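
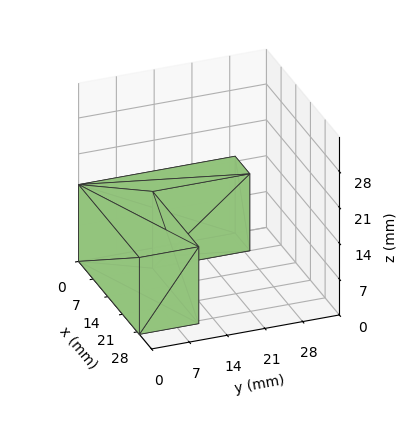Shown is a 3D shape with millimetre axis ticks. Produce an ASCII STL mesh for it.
Reading the render: the shape is an L-shaped prism: outer 29 × 29 mm, arm thicknesses ≈ 11 mm (horizontal) and 7 mm (vertical), extruded 15 mm in z (dimensions read to the nearest mm from the axis ticks). For the STL, each face is triangulated and given an outward normal.

solid part
  facet normal 0.0000 0.0000 -1.0000
    outer loop
      vertex 29.0 11.0 0.0
      vertex 29.0 0.0 0.0
      vertex 0.0 0.0 0.0
    endloop
  endfacet
  facet normal 0.0000 0.0000 -1.0000
    outer loop
      vertex 7.0 11.0 0.0
      vertex 29.0 11.0 0.0
      vertex 0.0 0.0 0.0
    endloop
  endfacet
  facet normal 0.0000 0.0000 -1.0000
    outer loop
      vertex 7.0 29.0 0.0
      vertex 7.0 11.0 0.0
      vertex 0.0 0.0 0.0
    endloop
  endfacet
  facet normal 0.0000 0.0000 -1.0000
    outer loop
      vertex 0.0 29.0 0.0
      vertex 7.0 29.0 0.0
      vertex 0.0 0.0 0.0
    endloop
  endfacet
  facet normal 0.0000 0.0000 1.0000
    outer loop
      vertex 0.0 0.0 15.0
      vertex 29.0 0.0 15.0
      vertex 29.0 11.0 15.0
    endloop
  endfacet
  facet normal 0.0000 0.0000 1.0000
    outer loop
      vertex 0.0 0.0 15.0
      vertex 29.0 11.0 15.0
      vertex 7.0 11.0 15.0
    endloop
  endfacet
  facet normal 0.0000 0.0000 1.0000
    outer loop
      vertex 0.0 0.0 15.0
      vertex 7.0 11.0 15.0
      vertex 7.0 29.0 15.0
    endloop
  endfacet
  facet normal 0.0000 0.0000 1.0000
    outer loop
      vertex 0.0 0.0 15.0
      vertex 7.0 29.0 15.0
      vertex 0.0 29.0 15.0
    endloop
  endfacet
  facet normal 0.0000 -1.0000 0.0000
    outer loop
      vertex 0.0 0.0 0.0
      vertex 29.0 0.0 0.0
      vertex 29.0 0.0 15.0
    endloop
  endfacet
  facet normal 0.0000 -1.0000 0.0000
    outer loop
      vertex 0.0 0.0 0.0
      vertex 29.0 0.0 15.0
      vertex 0.0 0.0 15.0
    endloop
  endfacet
  facet normal 1.0000 0.0000 0.0000
    outer loop
      vertex 29.0 0.0 0.0
      vertex 29.0 11.0 0.0
      vertex 29.0 11.0 15.0
    endloop
  endfacet
  facet normal 1.0000 0.0000 0.0000
    outer loop
      vertex 29.0 0.0 0.0
      vertex 29.0 11.0 15.0
      vertex 29.0 0.0 15.0
    endloop
  endfacet
  facet normal 0.0000 1.0000 0.0000
    outer loop
      vertex 29.0 11.0 0.0
      vertex 7.0 11.0 0.0
      vertex 7.0 11.0 15.0
    endloop
  endfacet
  facet normal 0.0000 1.0000 0.0000
    outer loop
      vertex 29.0 11.0 0.0
      vertex 7.0 11.0 15.0
      vertex 29.0 11.0 15.0
    endloop
  endfacet
  facet normal 1.0000 0.0000 0.0000
    outer loop
      vertex 7.0 11.0 0.0
      vertex 7.0 29.0 0.0
      vertex 7.0 29.0 15.0
    endloop
  endfacet
  facet normal 1.0000 0.0000 0.0000
    outer loop
      vertex 7.0 11.0 0.0
      vertex 7.0 29.0 15.0
      vertex 7.0 11.0 15.0
    endloop
  endfacet
  facet normal 0.0000 1.0000 0.0000
    outer loop
      vertex 7.0 29.0 0.0
      vertex 0.0 29.0 0.0
      vertex 0.0 29.0 15.0
    endloop
  endfacet
  facet normal 0.0000 1.0000 0.0000
    outer loop
      vertex 7.0 29.0 0.0
      vertex 0.0 29.0 15.0
      vertex 7.0 29.0 15.0
    endloop
  endfacet
  facet normal -1.0000 0.0000 0.0000
    outer loop
      vertex 0.0 29.0 0.0
      vertex 0.0 0.0 0.0
      vertex 0.0 0.0 15.0
    endloop
  endfacet
  facet normal -1.0000 0.0000 0.0000
    outer loop
      vertex 0.0 29.0 0.0
      vertex 0.0 0.0 15.0
      vertex 0.0 29.0 15.0
    endloop
  endfacet
endsolid part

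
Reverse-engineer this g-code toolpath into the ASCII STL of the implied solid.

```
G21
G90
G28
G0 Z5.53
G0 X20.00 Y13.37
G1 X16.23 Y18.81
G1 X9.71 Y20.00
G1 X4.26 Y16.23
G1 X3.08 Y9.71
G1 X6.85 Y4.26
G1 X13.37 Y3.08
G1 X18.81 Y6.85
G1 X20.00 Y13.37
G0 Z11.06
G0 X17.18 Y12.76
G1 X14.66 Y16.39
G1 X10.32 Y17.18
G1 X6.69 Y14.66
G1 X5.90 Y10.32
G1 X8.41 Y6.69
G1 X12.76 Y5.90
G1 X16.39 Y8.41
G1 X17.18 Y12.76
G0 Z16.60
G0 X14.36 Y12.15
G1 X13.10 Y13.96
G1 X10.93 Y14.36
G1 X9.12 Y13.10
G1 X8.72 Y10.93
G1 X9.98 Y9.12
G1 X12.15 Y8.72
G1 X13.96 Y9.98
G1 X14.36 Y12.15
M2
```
solid part
  facet normal 0.0000 0.0000 -1.0000
    outer loop
      vertex 9.10 22.82 0.00
      vertex 17.79 21.24 0.00
      vertex 22.82 13.98 0.00
    endloop
  endfacet
  facet normal 0.0000 0.0000 -1.0000
    outer loop
      vertex 1.84 17.79 0.00
      vertex 9.10 22.82 0.00
      vertex 22.82 13.98 0.00
    endloop
  endfacet
  facet normal 0.0000 0.0000 -1.0000
    outer loop
      vertex 0.26 9.10 0.00
      vertex 1.84 17.79 0.00
      vertex 22.82 13.98 0.00
    endloop
  endfacet
  facet normal 0.0000 0.0000 -1.0000
    outer loop
      vertex 5.29 1.84 0.00
      vertex 0.26 9.10 0.00
      vertex 22.82 13.98 0.00
    endloop
  endfacet
  facet normal 0.0000 0.0000 -1.0000
    outer loop
      vertex 13.98 0.26 0.00
      vertex 5.29 1.84 0.00
      vertex 22.82 13.98 0.00
    endloop
  endfacet
  facet normal 0.0000 0.0000 -1.0000
    outer loop
      vertex 21.24 5.29 0.00
      vertex 13.98 0.26 0.00
      vertex 22.82 13.98 0.00
    endloop
  endfacet
  facet normal 0.7405 0.5131 0.4340
    outer loop
      vertex 22.82 13.98 0.00
      vertex 17.79 21.24 0.00
      vertex 11.54 11.54 22.13
    endloop
  endfacet
  facet normal 0.1612 0.8864 0.4340
    outer loop
      vertex 17.79 21.24 0.00
      vertex 9.10 22.82 0.00
      vertex 11.54 11.54 22.13
    endloop
  endfacet
  facet normal -0.5131 0.7405 0.4340
    outer loop
      vertex 9.10 22.82 0.00
      vertex 1.84 17.79 0.00
      vertex 11.54 11.54 22.13
    endloop
  endfacet
  facet normal -0.8864 0.1612 0.4340
    outer loop
      vertex 1.84 17.79 0.00
      vertex 0.26 9.10 0.00
      vertex 11.54 11.54 22.13
    endloop
  endfacet
  facet normal -0.7405 -0.5131 0.4340
    outer loop
      vertex 0.26 9.10 0.00
      vertex 5.29 1.84 0.00
      vertex 11.54 11.54 22.13
    endloop
  endfacet
  facet normal -0.1612 -0.8864 0.4340
    outer loop
      vertex 5.29 1.84 0.00
      vertex 13.98 0.26 0.00
      vertex 11.54 11.54 22.13
    endloop
  endfacet
  facet normal 0.5131 -0.7405 0.4340
    outer loop
      vertex 13.98 0.26 0.00
      vertex 21.24 5.29 0.00
      vertex 11.54 11.54 22.13
    endloop
  endfacet
  facet normal 0.8864 -0.1612 0.4340
    outer loop
      vertex 21.24 5.29 0.00
      vertex 22.82 13.98 0.00
      vertex 11.54 11.54 22.13
    endloop
  endfacet
endsolid part

The G0 Z moves step by Δz≈5.53 mm. The G1 loops shrink linearly with z, so the solid tapers from its base footprint up to z≈22.1. Closing with a flat bottom cap and the tapered top and triangulating gives 14 facets — a regular 8-sided pyramid, base circumscribed radius ≈ 11.5 mm, apex at z ≈ 22.1 mm.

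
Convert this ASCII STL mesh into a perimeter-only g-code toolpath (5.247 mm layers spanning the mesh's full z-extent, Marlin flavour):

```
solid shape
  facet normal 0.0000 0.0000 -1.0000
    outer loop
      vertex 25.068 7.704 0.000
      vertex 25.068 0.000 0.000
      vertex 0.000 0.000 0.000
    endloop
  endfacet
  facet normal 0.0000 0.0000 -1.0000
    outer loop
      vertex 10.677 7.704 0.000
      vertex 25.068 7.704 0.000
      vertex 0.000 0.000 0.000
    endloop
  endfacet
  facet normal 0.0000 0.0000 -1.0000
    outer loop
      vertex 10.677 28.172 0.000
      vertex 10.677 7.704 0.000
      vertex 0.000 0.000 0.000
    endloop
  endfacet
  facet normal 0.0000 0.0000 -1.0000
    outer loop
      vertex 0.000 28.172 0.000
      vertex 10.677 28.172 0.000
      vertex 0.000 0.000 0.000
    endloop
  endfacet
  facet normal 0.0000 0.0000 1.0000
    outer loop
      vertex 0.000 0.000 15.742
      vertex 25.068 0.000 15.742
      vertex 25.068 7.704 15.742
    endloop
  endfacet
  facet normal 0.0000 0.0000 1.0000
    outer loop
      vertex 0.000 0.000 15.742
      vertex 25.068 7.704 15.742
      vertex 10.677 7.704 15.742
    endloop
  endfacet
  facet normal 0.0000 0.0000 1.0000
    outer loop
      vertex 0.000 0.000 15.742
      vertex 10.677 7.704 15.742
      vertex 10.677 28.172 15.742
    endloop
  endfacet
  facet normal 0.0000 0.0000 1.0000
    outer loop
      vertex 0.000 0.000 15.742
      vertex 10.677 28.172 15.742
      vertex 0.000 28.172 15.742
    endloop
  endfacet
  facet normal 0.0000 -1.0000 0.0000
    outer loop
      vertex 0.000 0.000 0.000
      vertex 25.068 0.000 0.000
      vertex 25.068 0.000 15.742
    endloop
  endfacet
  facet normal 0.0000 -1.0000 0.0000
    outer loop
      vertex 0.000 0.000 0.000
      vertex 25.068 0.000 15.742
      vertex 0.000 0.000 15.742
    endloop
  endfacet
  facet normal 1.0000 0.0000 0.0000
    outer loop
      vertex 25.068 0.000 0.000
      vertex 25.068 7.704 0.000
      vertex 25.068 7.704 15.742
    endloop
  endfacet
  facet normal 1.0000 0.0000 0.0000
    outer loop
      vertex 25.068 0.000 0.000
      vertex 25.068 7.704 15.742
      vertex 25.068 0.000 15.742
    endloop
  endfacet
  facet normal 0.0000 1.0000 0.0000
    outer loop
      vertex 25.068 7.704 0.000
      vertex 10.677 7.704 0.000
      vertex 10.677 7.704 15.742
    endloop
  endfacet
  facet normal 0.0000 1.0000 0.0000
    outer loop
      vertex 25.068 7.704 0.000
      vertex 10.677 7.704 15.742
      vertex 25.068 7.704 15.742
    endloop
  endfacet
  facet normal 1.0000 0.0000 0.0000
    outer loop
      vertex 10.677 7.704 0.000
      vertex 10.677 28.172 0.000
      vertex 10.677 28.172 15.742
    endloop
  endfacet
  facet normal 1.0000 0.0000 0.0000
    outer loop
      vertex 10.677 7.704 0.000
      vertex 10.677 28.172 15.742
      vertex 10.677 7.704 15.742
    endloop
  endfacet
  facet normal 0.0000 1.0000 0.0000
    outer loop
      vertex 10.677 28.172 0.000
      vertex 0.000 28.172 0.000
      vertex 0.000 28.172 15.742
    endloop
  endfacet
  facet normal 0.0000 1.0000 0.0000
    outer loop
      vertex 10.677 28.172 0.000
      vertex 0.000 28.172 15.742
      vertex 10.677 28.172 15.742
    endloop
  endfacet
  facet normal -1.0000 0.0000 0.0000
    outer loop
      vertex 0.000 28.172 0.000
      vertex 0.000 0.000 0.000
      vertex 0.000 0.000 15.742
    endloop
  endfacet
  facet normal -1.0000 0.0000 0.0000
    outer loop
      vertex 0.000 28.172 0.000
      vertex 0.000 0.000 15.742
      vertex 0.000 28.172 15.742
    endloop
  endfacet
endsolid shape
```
; perimeter-only toolpath
G21 ; units = mm
G90 ; absolute positioning
G28 ; home
; layer 1
G0 Z5.247
G0 X0.000 Y0.000
G1 X25.068 Y0.000
G1 X25.068 Y7.704
G1 X10.677 Y7.704
G1 X10.677 Y28.172
G1 X0.000 Y28.172
G1 X0.000 Y0.000
; layer 2
G0 Z10.495
G0 X0.000 Y0.000
G1 X25.068 Y0.000
G1 X25.068 Y7.704
G1 X10.677 Y7.704
G1 X10.677 Y28.172
G1 X0.000 Y28.172
G1 X0.000 Y0.000
; layer 3
G0 Z15.742
G0 X0.000 Y0.000
G1 X25.068 Y0.000
G1 X25.068 Y7.704
G1 X10.677 Y7.704
G1 X10.677 Y28.172
G1 X0.000 Y28.172
G1 X0.000 Y0.000
M2 ; end

The solid is an L-shaped prism: outer 25.1 × 28.2 mm, arm thicknesses ≈ 7.7 mm (horizontal) and 10.7 mm (vertical), extruded 15.7 mm in z. Slicing at Δz = 5.247 mm — 3 equal slices spanning the solid's height, so layer i sits at z = i·h/3 — gives 3 non-empty perimeters. Each is a 6-segment closed polygon; G0 lifts to the layer z and rapids to the start vertex, then G1 traces the edges.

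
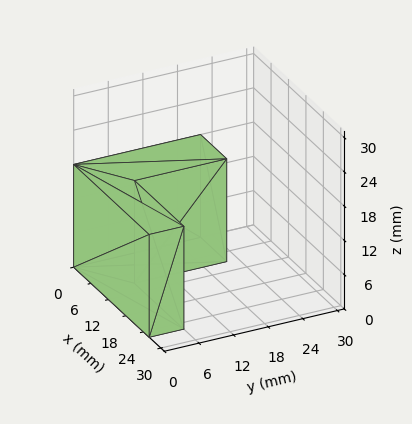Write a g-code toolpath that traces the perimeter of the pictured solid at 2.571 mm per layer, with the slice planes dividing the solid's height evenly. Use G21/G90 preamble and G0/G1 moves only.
Reading the render: the shape is an L-shaped prism: outer 26 × 22 mm, arm thicknesses ≈ 6 mm (horizontal) and 9 mm (vertical), extruded 18 mm in z (dimensions read to the nearest mm from the axis ticks). For the g-code, the solid's height is divided into equal slices at the stated Δz and each level perimeter traced with G1 moves after a G0 lift.

; perimeter-only toolpath
G21 ; units = mm
G90 ; absolute positioning
G28 ; home
; layer 1
G0 Z2.571
G0 X0.000 Y0.000
G1 X26.000 Y0.000
G1 X26.000 Y6.000
G1 X9.000 Y6.000
G1 X9.000 Y22.000
G1 X0.000 Y22.000
G1 X0.000 Y0.000
; layer 2
G0 Z5.143
G0 X0.000 Y0.000
G1 X26.000 Y0.000
G1 X26.000 Y6.000
G1 X9.000 Y6.000
G1 X9.000 Y22.000
G1 X0.000 Y22.000
G1 X0.000 Y0.000
; layer 3
G0 Z7.714
G0 X0.000 Y0.000
G1 X26.000 Y0.000
G1 X26.000 Y6.000
G1 X9.000 Y6.000
G1 X9.000 Y22.000
G1 X0.000 Y22.000
G1 X0.000 Y0.000
; layer 4
G0 Z10.286
G0 X0.000 Y0.000
G1 X26.000 Y0.000
G1 X26.000 Y6.000
G1 X9.000 Y6.000
G1 X9.000 Y22.000
G1 X0.000 Y22.000
G1 X0.000 Y0.000
; layer 5
G0 Z12.857
G0 X0.000 Y0.000
G1 X26.000 Y0.000
G1 X26.000 Y6.000
G1 X9.000 Y6.000
G1 X9.000 Y22.000
G1 X0.000 Y22.000
G1 X0.000 Y0.000
; layer 6
G0 Z15.429
G0 X0.000 Y0.000
G1 X26.000 Y0.000
G1 X26.000 Y6.000
G1 X9.000 Y6.000
G1 X9.000 Y22.000
G1 X0.000 Y22.000
G1 X0.000 Y0.000
; layer 7
G0 Z18.000
G0 X0.000 Y0.000
G1 X26.000 Y0.000
G1 X26.000 Y6.000
G1 X9.000 Y6.000
G1 X9.000 Y22.000
G1 X0.000 Y22.000
G1 X0.000 Y0.000
M2 ; end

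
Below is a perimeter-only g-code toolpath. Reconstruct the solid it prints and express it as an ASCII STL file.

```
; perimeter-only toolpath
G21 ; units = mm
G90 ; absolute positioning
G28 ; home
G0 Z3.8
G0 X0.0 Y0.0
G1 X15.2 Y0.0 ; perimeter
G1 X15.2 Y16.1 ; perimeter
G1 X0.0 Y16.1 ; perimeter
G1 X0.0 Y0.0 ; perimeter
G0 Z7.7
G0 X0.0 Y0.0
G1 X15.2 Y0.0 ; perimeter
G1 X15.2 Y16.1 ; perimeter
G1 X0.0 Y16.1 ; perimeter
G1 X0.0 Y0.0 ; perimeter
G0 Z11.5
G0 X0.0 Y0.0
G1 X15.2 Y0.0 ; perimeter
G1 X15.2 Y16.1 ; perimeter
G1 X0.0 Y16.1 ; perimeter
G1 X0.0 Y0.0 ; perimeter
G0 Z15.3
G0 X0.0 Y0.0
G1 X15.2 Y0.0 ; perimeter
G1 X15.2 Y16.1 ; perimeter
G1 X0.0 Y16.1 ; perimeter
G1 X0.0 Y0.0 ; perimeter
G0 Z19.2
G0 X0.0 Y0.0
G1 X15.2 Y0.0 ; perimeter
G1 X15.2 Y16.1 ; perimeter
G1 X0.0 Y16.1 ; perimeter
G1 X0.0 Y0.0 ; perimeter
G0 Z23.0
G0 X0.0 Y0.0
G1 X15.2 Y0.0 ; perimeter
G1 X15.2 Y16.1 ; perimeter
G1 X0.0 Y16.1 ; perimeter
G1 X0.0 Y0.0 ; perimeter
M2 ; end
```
solid part
  facet normal 0.0000 0.0000 -1.0000
    outer loop
      vertex 15.2 16.1 0.0
      vertex 15.2 0.0 0.0
      vertex 0.0 0.0 0.0
    endloop
  endfacet
  facet normal 0.0000 0.0000 -1.0000
    outer loop
      vertex 0.0 16.1 0.0
      vertex 15.2 16.1 0.0
      vertex 0.0 0.0 0.0
    endloop
  endfacet
  facet normal 0.0000 0.0000 1.0000
    outer loop
      vertex 0.0 0.0 23.0
      vertex 15.2 0.0 23.0
      vertex 15.2 16.1 23.0
    endloop
  endfacet
  facet normal 0.0000 0.0000 1.0000
    outer loop
      vertex 0.0 0.0 23.0
      vertex 15.2 16.1 23.0
      vertex 0.0 16.1 23.0
    endloop
  endfacet
  facet normal 0.0000 -1.0000 0.0000
    outer loop
      vertex 0.0 0.0 0.0
      vertex 15.2 0.0 0.0
      vertex 15.2 0.0 23.0
    endloop
  endfacet
  facet normal 0.0000 -1.0000 0.0000
    outer loop
      vertex 0.0 0.0 0.0
      vertex 15.2 0.0 23.0
      vertex 0.0 0.0 23.0
    endloop
  endfacet
  facet normal 0.0000 1.0000 0.0000
    outer loop
      vertex 15.2 16.1 23.0
      vertex 15.2 16.1 0.0
      vertex 0.0 16.1 0.0
    endloop
  endfacet
  facet normal 0.0000 1.0000 0.0000
    outer loop
      vertex 0.0 16.1 23.0
      vertex 15.2 16.1 23.0
      vertex 0.0 16.1 0.0
    endloop
  endfacet
  facet normal -1.0000 0.0000 0.0000
    outer loop
      vertex 0.0 16.1 23.0
      vertex 0.0 16.1 0.0
      vertex 0.0 0.0 0.0
    endloop
  endfacet
  facet normal -1.0000 0.0000 0.0000
    outer loop
      vertex 0.0 0.0 23.0
      vertex 0.0 16.1 23.0
      vertex 0.0 0.0 0.0
    endloop
  endfacet
  facet normal 1.0000 0.0000 0.0000
    outer loop
      vertex 15.2 0.0 0.0
      vertex 15.2 16.1 0.0
      vertex 15.2 16.1 23.0
    endloop
  endfacet
  facet normal 1.0000 0.0000 0.0000
    outer loop
      vertex 15.2 0.0 0.0
      vertex 15.2 16.1 23.0
      vertex 15.2 0.0 23.0
    endloop
  endfacet
endsolid part

The G0 Z moves step by Δz≈3.8 mm. Every layer's G1 loop is the same polygon, so the solid is a straight extrusion of it from z=0 to z≈23. Closing with flat bottom and top caps and triangulating gives 12 facets — a rectangular box, roughly 15.2 × 16.1 mm footprint and 23 mm tall.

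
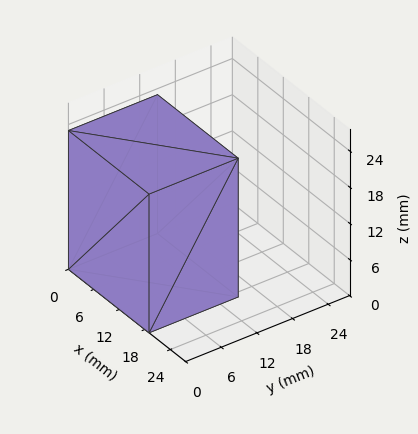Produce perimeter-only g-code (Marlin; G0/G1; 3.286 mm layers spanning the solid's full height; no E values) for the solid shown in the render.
Reading the render: the shape is a rectangular box, roughly 19 × 15 mm footprint and 23 mm tall (dimensions read to the nearest mm from the axis ticks). For the g-code, the solid's height is divided into equal slices at the stated Δz and each level perimeter traced with G1 moves after a G0 lift.

; perimeter-only toolpath
G21 ; units = mm
G90 ; absolute positioning
G28 ; home
; layer 1
G0 Z3.286
G0 X0.000 Y0.000
G1 X19.000 Y0.000
G1 X19.000 Y15.000
G1 X0.000 Y15.000
G1 X0.000 Y0.000
; layer 2
G0 Z6.571
G0 X0.000 Y0.000
G1 X19.000 Y0.000
G1 X19.000 Y15.000
G1 X0.000 Y15.000
G1 X0.000 Y0.000
; layer 3
G0 Z9.857
G0 X0.000 Y0.000
G1 X19.000 Y0.000
G1 X19.000 Y15.000
G1 X0.000 Y15.000
G1 X0.000 Y0.000
; layer 4
G0 Z13.143
G0 X0.000 Y0.000
G1 X19.000 Y0.000
G1 X19.000 Y15.000
G1 X0.000 Y15.000
G1 X0.000 Y0.000
; layer 5
G0 Z16.429
G0 X0.000 Y0.000
G1 X19.000 Y0.000
G1 X19.000 Y15.000
G1 X0.000 Y15.000
G1 X0.000 Y0.000
; layer 6
G0 Z19.714
G0 X0.000 Y0.000
G1 X19.000 Y0.000
G1 X19.000 Y15.000
G1 X0.000 Y15.000
G1 X0.000 Y0.000
; layer 7
G0 Z23.000
G0 X0.000 Y0.000
G1 X19.000 Y0.000
G1 X19.000 Y15.000
G1 X0.000 Y15.000
G1 X0.000 Y0.000
M2 ; end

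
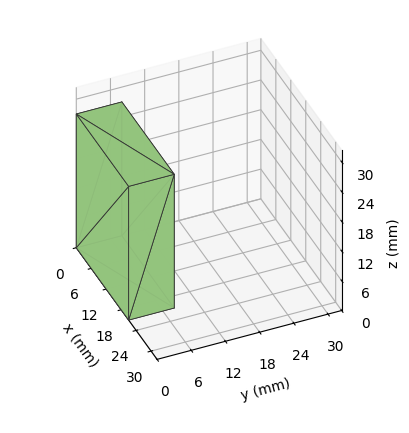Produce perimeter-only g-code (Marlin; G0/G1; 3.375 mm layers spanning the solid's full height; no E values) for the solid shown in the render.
Reading the render: the shape is a rectangular box, roughly 21 × 8 mm footprint and 27 mm tall (dimensions read to the nearest mm from the axis ticks). For the g-code, the solid's height is divided into equal slices at the stated Δz and each level perimeter traced with G1 moves after a G0 lift.

; perimeter-only toolpath
G21 ; units = mm
G90 ; absolute positioning
G28 ; home
; layer 1
G0 Z3.375
G0 X0.000 Y0.000
G1 X21.000 Y0.000
G1 X21.000 Y8.000
G1 X0.000 Y8.000
G1 X0.000 Y0.000
; layer 2
G0 Z6.750
G0 X0.000 Y0.000
G1 X21.000 Y0.000
G1 X21.000 Y8.000
G1 X0.000 Y8.000
G1 X0.000 Y0.000
; layer 3
G0 Z10.125
G0 X0.000 Y0.000
G1 X21.000 Y0.000
G1 X21.000 Y8.000
G1 X0.000 Y8.000
G1 X0.000 Y0.000
; layer 4
G0 Z13.500
G0 X0.000 Y0.000
G1 X21.000 Y0.000
G1 X21.000 Y8.000
G1 X0.000 Y8.000
G1 X0.000 Y0.000
; layer 5
G0 Z16.875
G0 X0.000 Y0.000
G1 X21.000 Y0.000
G1 X21.000 Y8.000
G1 X0.000 Y8.000
G1 X0.000 Y0.000
; layer 6
G0 Z20.250
G0 X0.000 Y0.000
G1 X21.000 Y0.000
G1 X21.000 Y8.000
G1 X0.000 Y8.000
G1 X0.000 Y0.000
; layer 7
G0 Z23.625
G0 X0.000 Y0.000
G1 X21.000 Y0.000
G1 X21.000 Y8.000
G1 X0.000 Y8.000
G1 X0.000 Y0.000
; layer 8
G0 Z27.000
G0 X0.000 Y0.000
G1 X21.000 Y0.000
G1 X21.000 Y8.000
G1 X0.000 Y8.000
G1 X0.000 Y0.000
M2 ; end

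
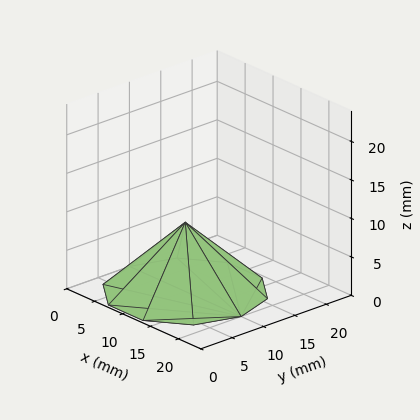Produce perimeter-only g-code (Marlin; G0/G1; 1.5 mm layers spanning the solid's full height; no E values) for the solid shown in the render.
Reading the render: the shape is a regular 10-sided pyramid, base circumscribed radius ≈ 10 mm, apex at z ≈ 9 mm (dimensions read to the nearest mm from the axis ticks). For the g-code, the solid's height is divided into equal slices at the stated Δz and each level perimeter traced with G1 moves after a G0 lift.

; perimeter-only toolpath
G21 ; units = mm
G90 ; absolute positioning
G28 ; home
; layer 1
G0 Z1.5
G0 X18.3 Y10.0
G1 X16.8 Y14.9
G1 X12.6 Y17.9
G1 X7.4 Y17.9
G1 X3.2 Y14.9
G1 X1.7 Y10.0
G1 X3.2 Y5.1
G1 X7.4 Y2.1
G1 X12.6 Y2.1
G1 X16.8 Y5.1
G1 X18.3 Y10.0
; layer 2
G0 Z3.0
G0 X16.7 Y10.0
G1 X15.4 Y13.9
G1 X12.1 Y16.3
G1 X7.9 Y16.3
G1 X4.6 Y13.9
G1 X3.3 Y10.0
G1 X4.6 Y6.1
G1 X7.9 Y3.7
G1 X12.1 Y3.7
G1 X15.4 Y6.1
G1 X16.7 Y10.0
; layer 3
G0 Z4.5
G0 X15.0 Y10.0
G1 X14.1 Y12.9
G1 X11.6 Y14.8
G1 X8.4 Y14.8
G1 X6.0 Y12.9
G1 X5.0 Y10.0
G1 X6.0 Y7.0
G1 X8.4 Y5.2
G1 X11.6 Y5.2
G1 X14.1 Y7.0
G1 X15.0 Y10.0
; layer 4
G0 Z6.0
G0 X13.3 Y10.0
G1 X12.7 Y12.0
G1 X11.0 Y13.2
G1 X9.0 Y13.2
G1 X7.3 Y12.0
G1 X6.7 Y10.0
G1 X7.3 Y8.0
G1 X9.0 Y6.8
G1 X11.0 Y6.8
G1 X12.7 Y8.0
G1 X13.3 Y10.0
; layer 5
G0 Z7.5
G0 X11.7 Y10.0
G1 X11.3 Y11.0
G1 X10.5 Y11.6
G1 X9.5 Y11.6
G1 X8.7 Y11.0
G1 X8.3 Y10.0
G1 X8.7 Y9.0
G1 X9.5 Y8.4
G1 X10.5 Y8.4
G1 X11.3 Y9.0
G1 X11.7 Y10.0
M2 ; end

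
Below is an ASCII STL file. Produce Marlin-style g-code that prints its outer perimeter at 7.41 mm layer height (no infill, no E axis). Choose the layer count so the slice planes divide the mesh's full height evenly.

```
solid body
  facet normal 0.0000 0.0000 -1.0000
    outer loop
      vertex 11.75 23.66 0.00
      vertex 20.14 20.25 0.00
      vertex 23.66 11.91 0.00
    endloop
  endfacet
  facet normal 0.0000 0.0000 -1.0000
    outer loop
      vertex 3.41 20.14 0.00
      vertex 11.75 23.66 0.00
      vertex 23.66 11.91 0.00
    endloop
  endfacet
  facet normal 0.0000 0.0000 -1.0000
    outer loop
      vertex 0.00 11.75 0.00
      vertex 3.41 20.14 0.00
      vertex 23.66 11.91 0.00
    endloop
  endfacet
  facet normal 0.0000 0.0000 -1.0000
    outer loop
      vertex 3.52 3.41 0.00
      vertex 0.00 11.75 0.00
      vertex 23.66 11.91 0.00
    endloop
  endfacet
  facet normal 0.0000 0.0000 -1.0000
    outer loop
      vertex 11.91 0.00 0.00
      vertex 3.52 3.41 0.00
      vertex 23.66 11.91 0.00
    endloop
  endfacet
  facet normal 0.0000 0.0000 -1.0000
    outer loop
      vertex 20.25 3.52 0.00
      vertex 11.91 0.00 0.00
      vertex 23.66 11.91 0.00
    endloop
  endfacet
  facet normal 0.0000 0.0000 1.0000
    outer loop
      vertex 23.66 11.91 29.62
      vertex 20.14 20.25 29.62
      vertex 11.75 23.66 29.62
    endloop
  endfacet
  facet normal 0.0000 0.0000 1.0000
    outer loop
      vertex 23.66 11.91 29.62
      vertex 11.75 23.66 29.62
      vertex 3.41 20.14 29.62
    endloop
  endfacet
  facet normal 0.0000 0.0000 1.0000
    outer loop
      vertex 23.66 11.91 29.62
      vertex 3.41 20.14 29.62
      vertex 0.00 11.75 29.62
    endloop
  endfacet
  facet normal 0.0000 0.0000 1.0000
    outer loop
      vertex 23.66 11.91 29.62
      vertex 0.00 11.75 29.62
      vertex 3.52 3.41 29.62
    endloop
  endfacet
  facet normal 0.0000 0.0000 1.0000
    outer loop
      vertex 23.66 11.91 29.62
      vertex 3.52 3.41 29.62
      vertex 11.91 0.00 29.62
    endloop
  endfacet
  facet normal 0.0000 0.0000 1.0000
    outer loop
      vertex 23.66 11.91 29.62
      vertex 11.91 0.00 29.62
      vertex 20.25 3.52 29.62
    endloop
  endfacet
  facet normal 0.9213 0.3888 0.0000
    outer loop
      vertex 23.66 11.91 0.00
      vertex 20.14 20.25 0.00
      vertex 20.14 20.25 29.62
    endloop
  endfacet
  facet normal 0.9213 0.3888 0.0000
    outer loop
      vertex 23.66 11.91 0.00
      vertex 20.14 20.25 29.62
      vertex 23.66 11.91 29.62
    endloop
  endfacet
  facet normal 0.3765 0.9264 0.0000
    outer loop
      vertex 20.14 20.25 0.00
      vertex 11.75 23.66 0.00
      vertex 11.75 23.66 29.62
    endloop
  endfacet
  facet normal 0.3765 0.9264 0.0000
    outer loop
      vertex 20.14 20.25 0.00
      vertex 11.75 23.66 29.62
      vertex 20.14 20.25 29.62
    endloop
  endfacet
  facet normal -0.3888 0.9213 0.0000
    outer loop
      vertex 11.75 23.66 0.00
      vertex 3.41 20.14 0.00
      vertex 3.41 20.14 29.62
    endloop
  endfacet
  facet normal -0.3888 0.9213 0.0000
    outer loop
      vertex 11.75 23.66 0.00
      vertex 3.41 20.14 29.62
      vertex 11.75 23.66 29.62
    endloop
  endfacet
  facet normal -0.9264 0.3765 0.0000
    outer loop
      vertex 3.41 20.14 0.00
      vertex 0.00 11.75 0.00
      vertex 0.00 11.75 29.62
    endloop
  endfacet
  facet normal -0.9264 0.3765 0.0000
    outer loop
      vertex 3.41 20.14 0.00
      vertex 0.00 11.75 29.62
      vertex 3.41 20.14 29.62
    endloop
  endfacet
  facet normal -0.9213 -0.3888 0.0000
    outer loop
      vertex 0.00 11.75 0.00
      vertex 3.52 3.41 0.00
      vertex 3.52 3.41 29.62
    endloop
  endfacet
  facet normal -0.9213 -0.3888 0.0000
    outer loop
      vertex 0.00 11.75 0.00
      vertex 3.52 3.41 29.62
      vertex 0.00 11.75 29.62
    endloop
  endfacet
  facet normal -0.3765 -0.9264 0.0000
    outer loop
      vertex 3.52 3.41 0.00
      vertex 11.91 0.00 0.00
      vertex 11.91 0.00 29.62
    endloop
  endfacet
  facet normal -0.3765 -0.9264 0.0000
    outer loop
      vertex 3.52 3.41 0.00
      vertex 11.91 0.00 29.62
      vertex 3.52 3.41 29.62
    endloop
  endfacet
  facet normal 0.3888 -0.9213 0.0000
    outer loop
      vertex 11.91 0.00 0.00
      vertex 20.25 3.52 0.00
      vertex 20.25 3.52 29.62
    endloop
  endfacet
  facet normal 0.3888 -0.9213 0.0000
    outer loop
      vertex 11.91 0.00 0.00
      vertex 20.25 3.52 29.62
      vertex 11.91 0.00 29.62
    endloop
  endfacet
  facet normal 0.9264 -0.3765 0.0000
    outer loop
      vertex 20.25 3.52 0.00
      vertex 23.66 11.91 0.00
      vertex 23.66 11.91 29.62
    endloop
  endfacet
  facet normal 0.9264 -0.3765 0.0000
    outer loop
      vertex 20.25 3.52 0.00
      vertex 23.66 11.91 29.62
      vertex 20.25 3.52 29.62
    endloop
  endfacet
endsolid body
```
; perimeter-only toolpath
G21 ; units = mm
G90 ; absolute positioning
G28 ; home
; layer 1
G0 Z7.41
G0 X23.66 Y11.91
G1 X20.14 Y20.25
G1 X11.75 Y23.66
G1 X3.41 Y20.14
G1 X0.00 Y11.75
G1 X3.52 Y3.41
G1 X11.91 Y0.00
G1 X20.25 Y3.52
G1 X23.66 Y11.91
; layer 2
G0 Z14.81
G0 X23.66 Y11.91
G1 X20.14 Y20.25
G1 X11.75 Y23.66
G1 X3.41 Y20.14
G1 X0.00 Y11.75
G1 X3.52 Y3.41
G1 X11.91 Y0.00
G1 X20.25 Y3.52
G1 X23.66 Y11.91
; layer 3
G0 Z22.21
G0 X23.66 Y11.91
G1 X20.14 Y20.25
G1 X11.75 Y23.66
G1 X3.41 Y20.14
G1 X0.00 Y11.75
G1 X3.52 Y3.41
G1 X11.91 Y0.00
G1 X20.25 Y3.52
G1 X23.66 Y11.91
; layer 4
G0 Z29.62
G0 X23.66 Y11.91
G1 X20.14 Y20.25
G1 X11.75 Y23.66
G1 X3.41 Y20.14
G1 X0.00 Y11.75
G1 X3.52 Y3.41
G1 X11.91 Y0.00
G1 X20.25 Y3.52
G1 X23.66 Y11.91
M2 ; end

The solid is a regular 8-sided prism (a cylinder approximated with 8 flat sides), circumscribed radius ≈ 11.8 mm, height ≈ 29.6 mm. Slicing at Δz = 7.41 mm — 4 equal slices spanning the solid's height, so layer i sits at z = i·h/4 — gives 4 non-empty perimeters. Each is a 8-segment closed polygon; G0 lifts to the layer z and rapids to the start vertex, then G1 traces the edges.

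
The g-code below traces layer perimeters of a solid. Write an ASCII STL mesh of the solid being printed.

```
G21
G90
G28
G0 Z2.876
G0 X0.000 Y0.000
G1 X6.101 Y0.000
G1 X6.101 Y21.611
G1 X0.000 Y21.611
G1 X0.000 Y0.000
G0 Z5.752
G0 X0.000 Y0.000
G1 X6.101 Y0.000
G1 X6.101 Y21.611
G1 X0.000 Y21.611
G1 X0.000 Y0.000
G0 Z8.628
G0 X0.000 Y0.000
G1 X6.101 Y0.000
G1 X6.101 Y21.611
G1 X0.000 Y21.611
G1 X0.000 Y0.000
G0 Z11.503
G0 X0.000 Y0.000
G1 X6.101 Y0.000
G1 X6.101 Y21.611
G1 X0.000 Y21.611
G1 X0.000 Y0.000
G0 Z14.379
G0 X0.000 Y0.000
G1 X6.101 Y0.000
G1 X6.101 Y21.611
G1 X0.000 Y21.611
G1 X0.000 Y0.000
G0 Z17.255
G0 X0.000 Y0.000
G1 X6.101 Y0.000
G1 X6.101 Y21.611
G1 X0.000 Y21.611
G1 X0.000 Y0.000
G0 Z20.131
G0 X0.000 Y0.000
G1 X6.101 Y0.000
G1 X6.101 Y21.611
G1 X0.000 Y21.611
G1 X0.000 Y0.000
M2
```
solid part
  facet normal 0.0000 0.0000 -1.0000
    outer loop
      vertex 6.101 21.611 0.000
      vertex 6.101 0.000 0.000
      vertex 0.000 0.000 0.000
    endloop
  endfacet
  facet normal 0.0000 0.0000 -1.0000
    outer loop
      vertex 0.000 21.611 0.000
      vertex 6.101 21.611 0.000
      vertex 0.000 0.000 0.000
    endloop
  endfacet
  facet normal 0.0000 0.0000 1.0000
    outer loop
      vertex 0.000 0.000 20.131
      vertex 6.101 0.000 20.131
      vertex 6.101 21.611 20.131
    endloop
  endfacet
  facet normal 0.0000 0.0000 1.0000
    outer loop
      vertex 0.000 0.000 20.131
      vertex 6.101 21.611 20.131
      vertex 0.000 21.611 20.131
    endloop
  endfacet
  facet normal 0.0000 -1.0000 0.0000
    outer loop
      vertex 0.000 0.000 0.000
      vertex 6.101 0.000 0.000
      vertex 6.101 0.000 20.131
    endloop
  endfacet
  facet normal 0.0000 -1.0000 0.0000
    outer loop
      vertex 0.000 0.000 0.000
      vertex 6.101 0.000 20.131
      vertex 0.000 0.000 20.131
    endloop
  endfacet
  facet normal 0.0000 1.0000 0.0000
    outer loop
      vertex 6.101 21.611 20.131
      vertex 6.101 21.611 0.000
      vertex 0.000 21.611 0.000
    endloop
  endfacet
  facet normal 0.0000 1.0000 0.0000
    outer loop
      vertex 0.000 21.611 20.131
      vertex 6.101 21.611 20.131
      vertex 0.000 21.611 0.000
    endloop
  endfacet
  facet normal -1.0000 0.0000 0.0000
    outer loop
      vertex 0.000 21.611 20.131
      vertex 0.000 21.611 0.000
      vertex 0.000 0.000 0.000
    endloop
  endfacet
  facet normal -1.0000 0.0000 0.0000
    outer loop
      vertex 0.000 0.000 20.131
      vertex 0.000 21.611 20.131
      vertex 0.000 0.000 0.000
    endloop
  endfacet
  facet normal 1.0000 0.0000 0.0000
    outer loop
      vertex 6.101 0.000 0.000
      vertex 6.101 21.611 0.000
      vertex 6.101 21.611 20.131
    endloop
  endfacet
  facet normal 1.0000 0.0000 0.0000
    outer loop
      vertex 6.101 0.000 0.000
      vertex 6.101 21.611 20.131
      vertex 6.101 0.000 20.131
    endloop
  endfacet
endsolid part

The G0 Z moves step by Δz≈2.876 mm. Every layer's G1 loop is the same polygon, so the solid is a straight extrusion of it from z=0 to z≈20.1. Closing with flat bottom and top caps and triangulating gives 12 facets — a rectangular box, roughly 6.1 × 21.6 mm footprint and 20.1 mm tall.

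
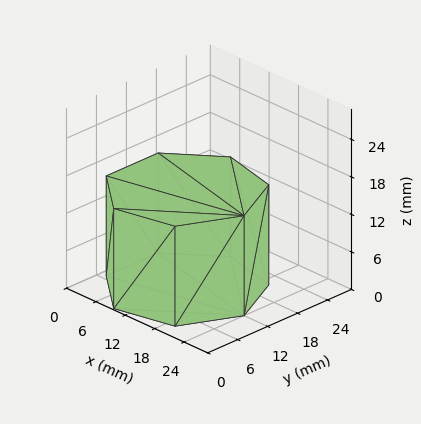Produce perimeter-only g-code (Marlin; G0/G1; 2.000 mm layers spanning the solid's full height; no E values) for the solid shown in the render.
Reading the render: the shape is a regular 7-sided prism (a cylinder approximated with 7 flat sides), circumscribed radius ≈ 12 mm, height ≈ 16 mm (dimensions read to the nearest mm from the axis ticks). For the g-code, the solid's height is divided into equal slices at the stated Δz and each level perimeter traced with G1 moves after a G0 lift.

; perimeter-only toolpath
G21 ; units = mm
G90 ; absolute positioning
G28 ; home
; layer 1
G0 Z2.000
G0 X24.000 Y12.000
G1 X19.482 Y21.382
G1 X9.330 Y23.699
G1 X1.188 Y17.207
G1 X1.188 Y6.793
G1 X9.330 Y0.301
G1 X19.482 Y2.618
G1 X24.000 Y12.000
; layer 2
G0 Z4.000
G0 X24.000 Y12.000
G1 X19.482 Y21.382
G1 X9.330 Y23.699
G1 X1.188 Y17.207
G1 X1.188 Y6.793
G1 X9.330 Y0.301
G1 X19.482 Y2.618
G1 X24.000 Y12.000
; layer 3
G0 Z6.000
G0 X24.000 Y12.000
G1 X19.482 Y21.382
G1 X9.330 Y23.699
G1 X1.188 Y17.207
G1 X1.188 Y6.793
G1 X9.330 Y0.301
G1 X19.482 Y2.618
G1 X24.000 Y12.000
; layer 4
G0 Z8.000
G0 X24.000 Y12.000
G1 X19.482 Y21.382
G1 X9.330 Y23.699
G1 X1.188 Y17.207
G1 X1.188 Y6.793
G1 X9.330 Y0.301
G1 X19.482 Y2.618
G1 X24.000 Y12.000
; layer 5
G0 Z10.000
G0 X24.000 Y12.000
G1 X19.482 Y21.382
G1 X9.330 Y23.699
G1 X1.188 Y17.207
G1 X1.188 Y6.793
G1 X9.330 Y0.301
G1 X19.482 Y2.618
G1 X24.000 Y12.000
; layer 6
G0 Z12.000
G0 X24.000 Y12.000
G1 X19.482 Y21.382
G1 X9.330 Y23.699
G1 X1.188 Y17.207
G1 X1.188 Y6.793
G1 X9.330 Y0.301
G1 X19.482 Y2.618
G1 X24.000 Y12.000
; layer 7
G0 Z14.000
G0 X24.000 Y12.000
G1 X19.482 Y21.382
G1 X9.330 Y23.699
G1 X1.188 Y17.207
G1 X1.188 Y6.793
G1 X9.330 Y0.301
G1 X19.482 Y2.618
G1 X24.000 Y12.000
; layer 8
G0 Z16.000
G0 X24.000 Y12.000
G1 X19.482 Y21.382
G1 X9.330 Y23.699
G1 X1.188 Y17.207
G1 X1.188 Y6.793
G1 X9.330 Y0.301
G1 X19.482 Y2.618
G1 X24.000 Y12.000
M2 ; end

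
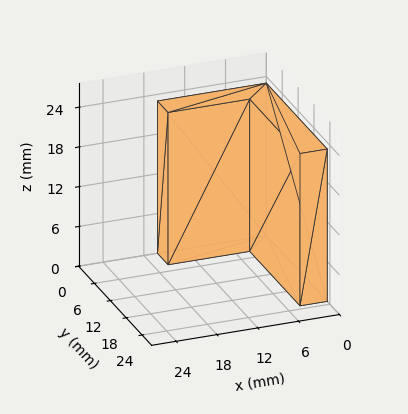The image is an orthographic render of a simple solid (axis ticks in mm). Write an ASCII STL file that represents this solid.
Reading the render: the shape is an L-shaped prism: outer 16 × 23 mm, arm thicknesses ≈ 4 mm (horizontal) and 4 mm (vertical), extruded 23 mm in z (dimensions read to the nearest mm from the axis ticks). For the STL, each face is triangulated and given an outward normal.

solid part
  facet normal 0.0000 0.0000 -1.0000
    outer loop
      vertex 16.0 4.0 0.0
      vertex 16.0 0.0 0.0
      vertex 0.0 0.0 0.0
    endloop
  endfacet
  facet normal 0.0000 0.0000 -1.0000
    outer loop
      vertex 4.0 4.0 0.0
      vertex 16.0 4.0 0.0
      vertex 0.0 0.0 0.0
    endloop
  endfacet
  facet normal 0.0000 0.0000 -1.0000
    outer loop
      vertex 4.0 23.0 0.0
      vertex 4.0 4.0 0.0
      vertex 0.0 0.0 0.0
    endloop
  endfacet
  facet normal 0.0000 0.0000 -1.0000
    outer loop
      vertex 0.0 23.0 0.0
      vertex 4.0 23.0 0.0
      vertex 0.0 0.0 0.0
    endloop
  endfacet
  facet normal 0.0000 0.0000 1.0000
    outer loop
      vertex 0.0 0.0 23.0
      vertex 16.0 0.0 23.0
      vertex 16.0 4.0 23.0
    endloop
  endfacet
  facet normal 0.0000 0.0000 1.0000
    outer loop
      vertex 0.0 0.0 23.0
      vertex 16.0 4.0 23.0
      vertex 4.0 4.0 23.0
    endloop
  endfacet
  facet normal 0.0000 0.0000 1.0000
    outer loop
      vertex 0.0 0.0 23.0
      vertex 4.0 4.0 23.0
      vertex 4.0 23.0 23.0
    endloop
  endfacet
  facet normal 0.0000 0.0000 1.0000
    outer loop
      vertex 0.0 0.0 23.0
      vertex 4.0 23.0 23.0
      vertex 0.0 23.0 23.0
    endloop
  endfacet
  facet normal 0.0000 -1.0000 0.0000
    outer loop
      vertex 0.0 0.0 0.0
      vertex 16.0 0.0 0.0
      vertex 16.0 0.0 23.0
    endloop
  endfacet
  facet normal 0.0000 -1.0000 0.0000
    outer loop
      vertex 0.0 0.0 0.0
      vertex 16.0 0.0 23.0
      vertex 0.0 0.0 23.0
    endloop
  endfacet
  facet normal 1.0000 0.0000 0.0000
    outer loop
      vertex 16.0 0.0 0.0
      vertex 16.0 4.0 0.0
      vertex 16.0 4.0 23.0
    endloop
  endfacet
  facet normal 1.0000 0.0000 0.0000
    outer loop
      vertex 16.0 0.0 0.0
      vertex 16.0 4.0 23.0
      vertex 16.0 0.0 23.0
    endloop
  endfacet
  facet normal 0.0000 1.0000 0.0000
    outer loop
      vertex 16.0 4.0 0.0
      vertex 4.0 4.0 0.0
      vertex 4.0 4.0 23.0
    endloop
  endfacet
  facet normal 0.0000 1.0000 0.0000
    outer loop
      vertex 16.0 4.0 0.0
      vertex 4.0 4.0 23.0
      vertex 16.0 4.0 23.0
    endloop
  endfacet
  facet normal 1.0000 0.0000 0.0000
    outer loop
      vertex 4.0 4.0 0.0
      vertex 4.0 23.0 0.0
      vertex 4.0 23.0 23.0
    endloop
  endfacet
  facet normal 1.0000 0.0000 0.0000
    outer loop
      vertex 4.0 4.0 0.0
      vertex 4.0 23.0 23.0
      vertex 4.0 4.0 23.0
    endloop
  endfacet
  facet normal 0.0000 1.0000 0.0000
    outer loop
      vertex 4.0 23.0 0.0
      vertex 0.0 23.0 0.0
      vertex 0.0 23.0 23.0
    endloop
  endfacet
  facet normal 0.0000 1.0000 0.0000
    outer loop
      vertex 4.0 23.0 0.0
      vertex 0.0 23.0 23.0
      vertex 4.0 23.0 23.0
    endloop
  endfacet
  facet normal -1.0000 0.0000 0.0000
    outer loop
      vertex 0.0 23.0 0.0
      vertex 0.0 0.0 0.0
      vertex 0.0 0.0 23.0
    endloop
  endfacet
  facet normal -1.0000 0.0000 0.0000
    outer loop
      vertex 0.0 23.0 0.0
      vertex 0.0 0.0 23.0
      vertex 0.0 23.0 23.0
    endloop
  endfacet
endsolid part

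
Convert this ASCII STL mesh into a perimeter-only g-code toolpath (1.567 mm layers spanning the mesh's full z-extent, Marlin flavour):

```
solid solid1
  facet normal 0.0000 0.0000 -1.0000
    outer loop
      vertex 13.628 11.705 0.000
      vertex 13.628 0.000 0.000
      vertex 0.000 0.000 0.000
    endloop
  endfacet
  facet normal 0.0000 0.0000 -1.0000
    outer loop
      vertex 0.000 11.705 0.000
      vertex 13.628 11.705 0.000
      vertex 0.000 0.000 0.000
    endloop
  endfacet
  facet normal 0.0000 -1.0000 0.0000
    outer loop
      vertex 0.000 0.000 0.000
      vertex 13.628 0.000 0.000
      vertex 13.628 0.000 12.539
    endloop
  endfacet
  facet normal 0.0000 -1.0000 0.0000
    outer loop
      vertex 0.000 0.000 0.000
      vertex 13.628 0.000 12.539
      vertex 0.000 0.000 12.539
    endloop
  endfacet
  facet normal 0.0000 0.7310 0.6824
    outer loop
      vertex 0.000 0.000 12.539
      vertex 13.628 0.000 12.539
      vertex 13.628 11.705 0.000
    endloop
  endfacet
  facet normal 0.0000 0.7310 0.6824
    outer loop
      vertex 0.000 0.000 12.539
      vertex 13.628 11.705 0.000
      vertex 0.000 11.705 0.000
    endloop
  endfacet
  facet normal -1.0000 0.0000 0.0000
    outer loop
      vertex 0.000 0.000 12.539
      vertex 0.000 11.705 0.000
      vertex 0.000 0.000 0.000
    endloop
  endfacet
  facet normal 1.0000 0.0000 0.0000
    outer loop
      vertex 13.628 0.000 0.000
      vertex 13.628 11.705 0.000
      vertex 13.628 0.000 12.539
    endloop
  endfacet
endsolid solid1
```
; perimeter-only toolpath
G21 ; units = mm
G90 ; absolute positioning
G28 ; home
; layer 1
G0 Z1.567
G0 X0.000 Y0.000
G1 X13.628 Y0.000
G1 X13.628 Y10.242
G1 X0.000 Y10.242
G1 X0.000 Y0.000
; layer 2
G0 Z3.135
G0 X0.000 Y0.000
G1 X13.628 Y0.000
G1 X13.628 Y8.779
G1 X0.000 Y8.779
G1 X0.000 Y0.000
; layer 3
G0 Z4.702
G0 X0.000 Y0.000
G1 X13.628 Y0.000
G1 X13.628 Y7.316
G1 X0.000 Y7.316
G1 X0.000 Y0.000
; layer 4
G0 Z6.269
G0 X0.000 Y0.000
G1 X13.628 Y0.000
G1 X13.628 Y5.853
G1 X0.000 Y5.853
G1 X0.000 Y0.000
; layer 5
G0 Z7.837
G0 X0.000 Y0.000
G1 X13.628 Y0.000
G1 X13.628 Y4.389
G1 X0.000 Y4.389
G1 X0.000 Y0.000
; layer 6
G0 Z9.404
G0 X0.000 Y0.000
G1 X13.628 Y0.000
G1 X13.628 Y2.926
G1 X0.000 Y2.926
G1 X0.000 Y0.000
; layer 7
G0 Z10.972
G0 X0.000 Y0.000
G1 X13.628 Y0.000
G1 X13.628 Y1.463
G1 X0.000 Y1.463
G1 X0.000 Y0.000
M2 ; end

The solid is a wedge (ramp): 13.6 × 11.7 mm base, rising to 12.5 mm along the y=0 edge and sloping linearly to z=0 at y=11.7. Slicing at Δz = 1.567 mm — 8 equal slices spanning the solid's height, so layer i sits at z = i·h/8 — gives 7 non-empty perimeters. Each is a 4-segment closed polygon; G0 lifts to the layer z and rapids to the start vertex, then G1 traces the edges. The cross-section shrinks linearly with z (the slice at the apex is degenerate and omitted).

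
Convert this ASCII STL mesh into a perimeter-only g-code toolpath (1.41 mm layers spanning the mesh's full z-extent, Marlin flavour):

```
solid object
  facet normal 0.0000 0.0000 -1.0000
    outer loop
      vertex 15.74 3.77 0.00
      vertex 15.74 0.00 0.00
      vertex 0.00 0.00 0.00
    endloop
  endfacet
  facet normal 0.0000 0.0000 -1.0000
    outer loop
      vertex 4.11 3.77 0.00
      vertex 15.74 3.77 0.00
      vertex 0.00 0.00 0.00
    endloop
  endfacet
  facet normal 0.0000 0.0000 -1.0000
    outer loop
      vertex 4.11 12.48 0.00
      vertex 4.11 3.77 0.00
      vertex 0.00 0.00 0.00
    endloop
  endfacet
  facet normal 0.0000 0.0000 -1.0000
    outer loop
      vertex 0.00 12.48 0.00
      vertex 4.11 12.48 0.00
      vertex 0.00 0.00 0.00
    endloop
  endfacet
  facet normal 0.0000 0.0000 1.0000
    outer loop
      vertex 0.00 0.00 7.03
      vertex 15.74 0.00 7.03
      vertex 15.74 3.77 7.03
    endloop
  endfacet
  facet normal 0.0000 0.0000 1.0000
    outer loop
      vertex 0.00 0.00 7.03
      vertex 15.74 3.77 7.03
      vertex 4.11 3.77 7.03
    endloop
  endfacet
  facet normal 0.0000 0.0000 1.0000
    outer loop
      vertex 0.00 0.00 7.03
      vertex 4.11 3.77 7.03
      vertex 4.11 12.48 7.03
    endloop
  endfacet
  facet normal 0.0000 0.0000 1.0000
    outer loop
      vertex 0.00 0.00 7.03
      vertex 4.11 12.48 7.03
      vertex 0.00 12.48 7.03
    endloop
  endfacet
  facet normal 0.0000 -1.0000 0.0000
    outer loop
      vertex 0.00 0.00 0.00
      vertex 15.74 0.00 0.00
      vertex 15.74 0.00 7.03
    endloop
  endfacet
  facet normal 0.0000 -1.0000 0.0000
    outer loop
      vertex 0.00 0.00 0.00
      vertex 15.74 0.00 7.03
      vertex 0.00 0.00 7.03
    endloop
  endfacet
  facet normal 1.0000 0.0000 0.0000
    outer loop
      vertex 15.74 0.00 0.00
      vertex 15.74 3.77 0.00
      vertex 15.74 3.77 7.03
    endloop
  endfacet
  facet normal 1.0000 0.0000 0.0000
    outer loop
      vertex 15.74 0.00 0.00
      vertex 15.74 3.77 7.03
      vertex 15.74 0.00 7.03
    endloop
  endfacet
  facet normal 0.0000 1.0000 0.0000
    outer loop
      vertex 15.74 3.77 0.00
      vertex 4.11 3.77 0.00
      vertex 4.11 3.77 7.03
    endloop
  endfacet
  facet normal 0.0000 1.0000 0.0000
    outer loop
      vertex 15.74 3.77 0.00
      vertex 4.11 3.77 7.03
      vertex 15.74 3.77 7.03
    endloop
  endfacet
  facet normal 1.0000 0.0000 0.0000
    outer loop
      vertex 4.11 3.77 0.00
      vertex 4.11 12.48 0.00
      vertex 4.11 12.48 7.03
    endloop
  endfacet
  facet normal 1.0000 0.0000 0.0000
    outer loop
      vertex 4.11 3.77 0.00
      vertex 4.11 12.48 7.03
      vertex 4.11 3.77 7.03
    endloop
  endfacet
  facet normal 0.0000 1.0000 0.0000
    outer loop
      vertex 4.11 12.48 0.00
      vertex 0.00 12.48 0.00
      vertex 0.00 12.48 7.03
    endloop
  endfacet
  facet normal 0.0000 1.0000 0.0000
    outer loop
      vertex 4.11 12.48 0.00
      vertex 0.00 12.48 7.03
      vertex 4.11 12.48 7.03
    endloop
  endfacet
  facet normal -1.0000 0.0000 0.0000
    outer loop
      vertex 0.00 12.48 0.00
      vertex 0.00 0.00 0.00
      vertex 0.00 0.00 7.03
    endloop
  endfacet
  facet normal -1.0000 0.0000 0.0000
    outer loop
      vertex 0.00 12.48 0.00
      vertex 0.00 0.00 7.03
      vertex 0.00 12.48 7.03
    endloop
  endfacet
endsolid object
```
; perimeter-only toolpath
G21 ; units = mm
G90 ; absolute positioning
G28 ; home
; layer 1
G0 Z1.41
G0 X0.00 Y0.00
G1 X15.74 Y0.00
G1 X15.74 Y3.77
G1 X4.11 Y3.77
G1 X4.11 Y12.48
G1 X0.00 Y12.48
G1 X0.00 Y0.00
; layer 2
G0 Z2.81
G0 X0.00 Y0.00
G1 X15.74 Y0.00
G1 X15.74 Y3.77
G1 X4.11 Y3.77
G1 X4.11 Y12.48
G1 X0.00 Y12.48
G1 X0.00 Y0.00
; layer 3
G0 Z4.22
G0 X0.00 Y0.00
G1 X15.74 Y0.00
G1 X15.74 Y3.77
G1 X4.11 Y3.77
G1 X4.11 Y12.48
G1 X0.00 Y12.48
G1 X0.00 Y0.00
; layer 4
G0 Z5.62
G0 X0.00 Y0.00
G1 X15.74 Y0.00
G1 X15.74 Y3.77
G1 X4.11 Y3.77
G1 X4.11 Y12.48
G1 X0.00 Y12.48
G1 X0.00 Y0.00
; layer 5
G0 Z7.03
G0 X0.00 Y0.00
G1 X15.74 Y0.00
G1 X15.74 Y3.77
G1 X4.11 Y3.77
G1 X4.11 Y12.48
G1 X0.00 Y12.48
G1 X0.00 Y0.00
M2 ; end

The solid is an L-shaped prism: outer 15.7 × 12.5 mm, arm thicknesses ≈ 3.77 mm (horizontal) and 4.11 mm (vertical), extruded 7.03 mm in z. Slicing at Δz = 1.41 mm — 5 equal slices spanning the solid's height, so layer i sits at z = i·h/5 — gives 5 non-empty perimeters. Each is a 6-segment closed polygon; G0 lifts to the layer z and rapids to the start vertex, then G1 traces the edges.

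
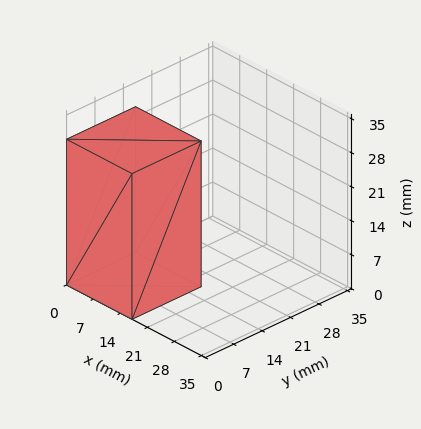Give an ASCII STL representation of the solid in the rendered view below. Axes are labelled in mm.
Reading the render: the shape is a rectangular box, roughly 17 × 17 mm footprint and 30 mm tall (dimensions read to the nearest mm from the axis ticks). For the STL, each face is triangulated and given an outward normal.

solid part
  facet normal 0.0000 0.0000 -1.0000
    outer loop
      vertex 17.00 17.00 0.00
      vertex 17.00 0.00 0.00
      vertex 0.00 0.00 0.00
    endloop
  endfacet
  facet normal 0.0000 0.0000 -1.0000
    outer loop
      vertex 0.00 17.00 0.00
      vertex 17.00 17.00 0.00
      vertex 0.00 0.00 0.00
    endloop
  endfacet
  facet normal 0.0000 0.0000 1.0000
    outer loop
      vertex 0.00 0.00 30.00
      vertex 17.00 0.00 30.00
      vertex 17.00 17.00 30.00
    endloop
  endfacet
  facet normal 0.0000 0.0000 1.0000
    outer loop
      vertex 0.00 0.00 30.00
      vertex 17.00 17.00 30.00
      vertex 0.00 17.00 30.00
    endloop
  endfacet
  facet normal 0.0000 -1.0000 0.0000
    outer loop
      vertex 0.00 0.00 0.00
      vertex 17.00 0.00 0.00
      vertex 17.00 0.00 30.00
    endloop
  endfacet
  facet normal 0.0000 -1.0000 0.0000
    outer loop
      vertex 0.00 0.00 0.00
      vertex 17.00 0.00 30.00
      vertex 0.00 0.00 30.00
    endloop
  endfacet
  facet normal 0.0000 1.0000 0.0000
    outer loop
      vertex 17.00 17.00 30.00
      vertex 17.00 17.00 0.00
      vertex 0.00 17.00 0.00
    endloop
  endfacet
  facet normal 0.0000 1.0000 0.0000
    outer loop
      vertex 0.00 17.00 30.00
      vertex 17.00 17.00 30.00
      vertex 0.00 17.00 0.00
    endloop
  endfacet
  facet normal -1.0000 0.0000 0.0000
    outer loop
      vertex 0.00 17.00 30.00
      vertex 0.00 17.00 0.00
      vertex 0.00 0.00 0.00
    endloop
  endfacet
  facet normal -1.0000 0.0000 0.0000
    outer loop
      vertex 0.00 0.00 30.00
      vertex 0.00 17.00 30.00
      vertex 0.00 0.00 0.00
    endloop
  endfacet
  facet normal 1.0000 0.0000 0.0000
    outer loop
      vertex 17.00 0.00 0.00
      vertex 17.00 17.00 0.00
      vertex 17.00 17.00 30.00
    endloop
  endfacet
  facet normal 1.0000 0.0000 0.0000
    outer loop
      vertex 17.00 0.00 0.00
      vertex 17.00 17.00 30.00
      vertex 17.00 0.00 30.00
    endloop
  endfacet
endsolid part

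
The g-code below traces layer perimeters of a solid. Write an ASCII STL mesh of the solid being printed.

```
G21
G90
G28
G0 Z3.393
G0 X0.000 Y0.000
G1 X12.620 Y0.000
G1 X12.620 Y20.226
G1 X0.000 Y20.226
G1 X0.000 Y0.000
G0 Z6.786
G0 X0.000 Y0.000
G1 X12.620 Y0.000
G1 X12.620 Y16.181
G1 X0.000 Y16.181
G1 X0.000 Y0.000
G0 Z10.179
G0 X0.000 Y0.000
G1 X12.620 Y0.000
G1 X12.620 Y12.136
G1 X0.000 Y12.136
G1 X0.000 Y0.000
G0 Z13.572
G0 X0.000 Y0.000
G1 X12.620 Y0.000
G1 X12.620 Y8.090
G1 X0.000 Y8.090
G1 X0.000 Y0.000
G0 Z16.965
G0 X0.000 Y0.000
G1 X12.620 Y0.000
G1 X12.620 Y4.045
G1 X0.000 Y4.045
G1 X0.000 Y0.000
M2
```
solid part
  facet normal 0.0000 0.0000 -1.0000
    outer loop
      vertex 12.620 24.271 0.000
      vertex 12.620 0.000 0.000
      vertex 0.000 0.000 0.000
    endloop
  endfacet
  facet normal 0.0000 0.0000 -1.0000
    outer loop
      vertex 0.000 24.271 0.000
      vertex 12.620 24.271 0.000
      vertex 0.000 0.000 0.000
    endloop
  endfacet
  facet normal 0.0000 -1.0000 0.0000
    outer loop
      vertex 0.000 0.000 0.000
      vertex 12.620 0.000 0.000
      vertex 12.620 0.000 20.358
    endloop
  endfacet
  facet normal 0.0000 -1.0000 0.0000
    outer loop
      vertex 0.000 0.000 0.000
      vertex 12.620 0.000 20.358
      vertex 0.000 0.000 20.358
    endloop
  endfacet
  facet normal 0.0000 0.6426 0.7662
    outer loop
      vertex 0.000 0.000 20.358
      vertex 12.620 0.000 20.358
      vertex 12.620 24.271 0.000
    endloop
  endfacet
  facet normal 0.0000 0.6426 0.7662
    outer loop
      vertex 0.000 0.000 20.358
      vertex 12.620 24.271 0.000
      vertex 0.000 24.271 0.000
    endloop
  endfacet
  facet normal -1.0000 0.0000 0.0000
    outer loop
      vertex 0.000 0.000 20.358
      vertex 0.000 24.271 0.000
      vertex 0.000 0.000 0.000
    endloop
  endfacet
  facet normal 1.0000 0.0000 0.0000
    outer loop
      vertex 12.620 0.000 0.000
      vertex 12.620 24.271 0.000
      vertex 12.620 0.000 20.358
    endloop
  endfacet
endsolid part

The G0 Z moves step by Δz≈3.393 mm. The G1 loops shrink linearly with z, so the solid tapers from its base footprint up to z≈20.4. Closing with a flat bottom cap and the tapered top and triangulating gives 8 facets — a wedge (ramp): 12.6 × 24.3 mm base, rising to 20.4 mm along the y=0 edge and sloping linearly to z=0 at y=24.3.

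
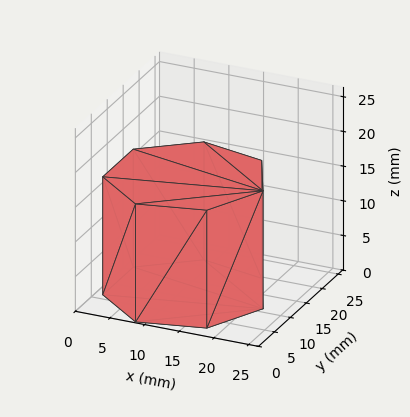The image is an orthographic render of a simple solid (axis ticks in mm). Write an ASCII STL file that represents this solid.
Reading the render: the shape is a regular 7-sided prism (a cylinder approximated with 7 flat sides), circumscribed radius ≈ 11 mm, height ≈ 17 mm (dimensions read to the nearest mm from the axis ticks). For the STL, each face is triangulated and given an outward normal.

solid part
  facet normal 0.0000 0.0000 -1.0000
    outer loop
      vertex 8.552 21.724 0.000
      vertex 17.858 19.600 0.000
      vertex 22.000 11.000 0.000
    endloop
  endfacet
  facet normal 0.0000 0.0000 -1.0000
    outer loop
      vertex 1.089 15.773 0.000
      vertex 8.552 21.724 0.000
      vertex 22.000 11.000 0.000
    endloop
  endfacet
  facet normal 0.0000 0.0000 -1.0000
    outer loop
      vertex 1.089 6.227 0.000
      vertex 1.089 15.773 0.000
      vertex 22.000 11.000 0.000
    endloop
  endfacet
  facet normal 0.0000 0.0000 -1.0000
    outer loop
      vertex 8.552 0.276 0.000
      vertex 1.089 6.227 0.000
      vertex 22.000 11.000 0.000
    endloop
  endfacet
  facet normal 0.0000 0.0000 -1.0000
    outer loop
      vertex 17.858 2.400 0.000
      vertex 8.552 0.276 0.000
      vertex 22.000 11.000 0.000
    endloop
  endfacet
  facet normal 0.0000 0.0000 1.0000
    outer loop
      vertex 22.000 11.000 17.000
      vertex 17.858 19.600 17.000
      vertex 8.552 21.724 17.000
    endloop
  endfacet
  facet normal 0.0000 0.0000 1.0000
    outer loop
      vertex 22.000 11.000 17.000
      vertex 8.552 21.724 17.000
      vertex 1.089 15.773 17.000
    endloop
  endfacet
  facet normal 0.0000 0.0000 1.0000
    outer loop
      vertex 22.000 11.000 17.000
      vertex 1.089 15.773 17.000
      vertex 1.089 6.227 17.000
    endloop
  endfacet
  facet normal 0.0000 0.0000 1.0000
    outer loop
      vertex 22.000 11.000 17.000
      vertex 1.089 6.227 17.000
      vertex 8.552 0.276 17.000
    endloop
  endfacet
  facet normal 0.0000 0.0000 1.0000
    outer loop
      vertex 22.000 11.000 17.000
      vertex 8.552 0.276 17.000
      vertex 17.858 2.400 17.000
    endloop
  endfacet
  facet normal 0.9010 0.4339 0.0000
    outer loop
      vertex 22.000 11.000 0.000
      vertex 17.858 19.600 0.000
      vertex 17.858 19.600 17.000
    endloop
  endfacet
  facet normal 0.9010 0.4339 0.0000
    outer loop
      vertex 22.000 11.000 0.000
      vertex 17.858 19.600 17.000
      vertex 22.000 11.000 17.000
    endloop
  endfacet
  facet normal 0.2225 0.9749 0.0000
    outer loop
      vertex 17.858 19.600 0.000
      vertex 8.552 21.724 0.000
      vertex 8.552 21.724 17.000
    endloop
  endfacet
  facet normal 0.2225 0.9749 0.0000
    outer loop
      vertex 17.858 19.600 0.000
      vertex 8.552 21.724 17.000
      vertex 17.858 19.600 17.000
    endloop
  endfacet
  facet normal -0.6235 0.7819 0.0000
    outer loop
      vertex 8.552 21.724 0.000
      vertex 1.089 15.773 0.000
      vertex 1.089 15.773 17.000
    endloop
  endfacet
  facet normal -0.6235 0.7819 0.0000
    outer loop
      vertex 8.552 21.724 0.000
      vertex 1.089 15.773 17.000
      vertex 8.552 21.724 17.000
    endloop
  endfacet
  facet normal -1.0000 0.0000 0.0000
    outer loop
      vertex 1.089 15.773 0.000
      vertex 1.089 6.227 0.000
      vertex 1.089 6.227 17.000
    endloop
  endfacet
  facet normal -1.0000 0.0000 0.0000
    outer loop
      vertex 1.089 15.773 0.000
      vertex 1.089 6.227 17.000
      vertex 1.089 15.773 17.000
    endloop
  endfacet
  facet normal -0.6235 -0.7819 0.0000
    outer loop
      vertex 1.089 6.227 0.000
      vertex 8.552 0.276 0.000
      vertex 8.552 0.276 17.000
    endloop
  endfacet
  facet normal -0.6235 -0.7819 0.0000
    outer loop
      vertex 1.089 6.227 0.000
      vertex 8.552 0.276 17.000
      vertex 1.089 6.227 17.000
    endloop
  endfacet
  facet normal 0.2225 -0.9749 0.0000
    outer loop
      vertex 8.552 0.276 0.000
      vertex 17.858 2.400 0.000
      vertex 17.858 2.400 17.000
    endloop
  endfacet
  facet normal 0.2225 -0.9749 0.0000
    outer loop
      vertex 8.552 0.276 0.000
      vertex 17.858 2.400 17.000
      vertex 8.552 0.276 17.000
    endloop
  endfacet
  facet normal 0.9010 -0.4339 0.0000
    outer loop
      vertex 17.858 2.400 0.000
      vertex 22.000 11.000 0.000
      vertex 22.000 11.000 17.000
    endloop
  endfacet
  facet normal 0.9010 -0.4339 0.0000
    outer loop
      vertex 17.858 2.400 0.000
      vertex 22.000 11.000 17.000
      vertex 17.858 2.400 17.000
    endloop
  endfacet
endsolid part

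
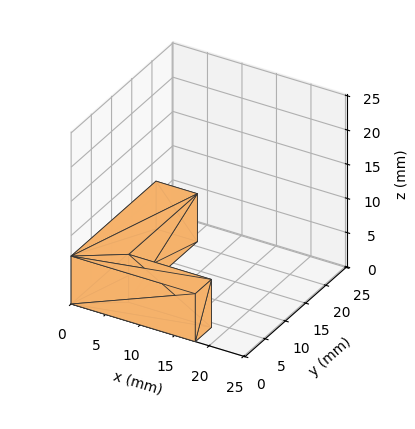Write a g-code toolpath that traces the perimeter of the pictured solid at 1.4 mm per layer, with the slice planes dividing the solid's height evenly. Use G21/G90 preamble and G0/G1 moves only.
Reading the render: the shape is an L-shaped prism: outer 18 × 21 mm, arm thicknesses ≈ 4 mm (horizontal) and 6 mm (vertical), extruded 7 mm in z (dimensions read to the nearest mm from the axis ticks). For the g-code, the solid's height is divided into equal slices at the stated Δz and each level perimeter traced with G1 moves after a G0 lift.

; perimeter-only toolpath
G21 ; units = mm
G90 ; absolute positioning
G28 ; home
; layer 1
G0 Z1.4
G0 X0.0 Y0.0
G1 X18.0 Y0.0
G1 X18.0 Y4.0
G1 X6.0 Y4.0
G1 X6.0 Y21.0
G1 X0.0 Y21.0
G1 X0.0 Y0.0
; layer 2
G0 Z2.8
G0 X0.0 Y0.0
G1 X18.0 Y0.0
G1 X18.0 Y4.0
G1 X6.0 Y4.0
G1 X6.0 Y21.0
G1 X0.0 Y21.0
G1 X0.0 Y0.0
; layer 3
G0 Z4.2
G0 X0.0 Y0.0
G1 X18.0 Y0.0
G1 X18.0 Y4.0
G1 X6.0 Y4.0
G1 X6.0 Y21.0
G1 X0.0 Y21.0
G1 X0.0 Y0.0
; layer 4
G0 Z5.6
G0 X0.0 Y0.0
G1 X18.0 Y0.0
G1 X18.0 Y4.0
G1 X6.0 Y4.0
G1 X6.0 Y21.0
G1 X0.0 Y21.0
G1 X0.0 Y0.0
; layer 5
G0 Z7.0
G0 X0.0 Y0.0
G1 X18.0 Y0.0
G1 X18.0 Y4.0
G1 X6.0 Y4.0
G1 X6.0 Y21.0
G1 X0.0 Y21.0
G1 X0.0 Y0.0
M2 ; end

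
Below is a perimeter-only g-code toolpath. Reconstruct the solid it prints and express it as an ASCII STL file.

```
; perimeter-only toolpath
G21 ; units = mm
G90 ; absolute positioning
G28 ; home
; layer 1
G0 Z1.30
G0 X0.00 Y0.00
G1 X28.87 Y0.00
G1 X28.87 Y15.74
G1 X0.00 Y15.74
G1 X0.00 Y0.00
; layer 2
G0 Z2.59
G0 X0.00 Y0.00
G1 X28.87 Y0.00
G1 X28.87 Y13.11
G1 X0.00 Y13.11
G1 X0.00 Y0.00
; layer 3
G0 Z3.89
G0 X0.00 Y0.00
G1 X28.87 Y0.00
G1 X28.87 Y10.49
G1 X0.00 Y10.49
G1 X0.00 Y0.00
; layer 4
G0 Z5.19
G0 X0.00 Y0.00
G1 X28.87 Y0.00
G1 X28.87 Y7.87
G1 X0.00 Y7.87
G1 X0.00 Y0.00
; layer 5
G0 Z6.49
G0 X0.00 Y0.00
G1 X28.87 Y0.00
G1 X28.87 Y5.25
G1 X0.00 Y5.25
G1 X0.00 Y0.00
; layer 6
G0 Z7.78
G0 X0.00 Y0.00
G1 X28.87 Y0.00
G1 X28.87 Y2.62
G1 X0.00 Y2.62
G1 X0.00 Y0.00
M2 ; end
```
solid part
  facet normal 0.0000 0.0000 -1.0000
    outer loop
      vertex 28.87 18.36 0.00
      vertex 28.87 0.00 0.00
      vertex 0.00 0.00 0.00
    endloop
  endfacet
  facet normal 0.0000 0.0000 -1.0000
    outer loop
      vertex 0.00 18.36 0.00
      vertex 28.87 18.36 0.00
      vertex 0.00 0.00 0.00
    endloop
  endfacet
  facet normal 0.0000 -1.0000 0.0000
    outer loop
      vertex 0.00 0.00 0.00
      vertex 28.87 0.00 0.00
      vertex 28.87 0.00 9.08
    endloop
  endfacet
  facet normal 0.0000 -1.0000 0.0000
    outer loop
      vertex 0.00 0.00 0.00
      vertex 28.87 0.00 9.08
      vertex 0.00 0.00 9.08
    endloop
  endfacet
  facet normal 0.0000 0.4433 0.8964
    outer loop
      vertex 0.00 0.00 9.08
      vertex 28.87 0.00 9.08
      vertex 28.87 18.36 0.00
    endloop
  endfacet
  facet normal 0.0000 0.4433 0.8964
    outer loop
      vertex 0.00 0.00 9.08
      vertex 28.87 18.36 0.00
      vertex 0.00 18.36 0.00
    endloop
  endfacet
  facet normal -1.0000 0.0000 0.0000
    outer loop
      vertex 0.00 0.00 9.08
      vertex 0.00 18.36 0.00
      vertex 0.00 0.00 0.00
    endloop
  endfacet
  facet normal 1.0000 0.0000 0.0000
    outer loop
      vertex 28.87 0.00 0.00
      vertex 28.87 18.36 0.00
      vertex 28.87 0.00 9.08
    endloop
  endfacet
endsolid part

The G0 Z moves step by Δz≈1.30 mm. The G1 loops shrink linearly with z, so the solid tapers from its base footprint up to z≈9.08. Closing with a flat bottom cap and the tapered top and triangulating gives 8 facets — a wedge (ramp): 28.9 × 18.4 mm base, rising to 9.08 mm along the y=0 edge and sloping linearly to z=0 at y=18.4.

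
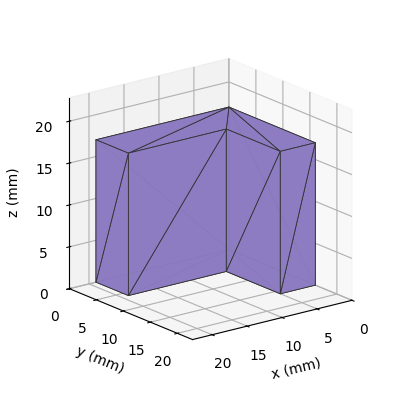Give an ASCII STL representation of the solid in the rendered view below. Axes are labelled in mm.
Reading the render: the shape is an L-shaped prism: outer 19 × 16 mm, arm thicknesses ≈ 6 mm (horizontal) and 5 mm (vertical), extruded 17 mm in z (dimensions read to the nearest mm from the axis ticks). For the STL, each face is triangulated and given an outward normal.

solid part
  facet normal 0.0000 0.0000 -1.0000
    outer loop
      vertex 19.0 6.0 0.0
      vertex 19.0 0.0 0.0
      vertex 0.0 0.0 0.0
    endloop
  endfacet
  facet normal 0.0000 0.0000 -1.0000
    outer loop
      vertex 5.0 6.0 0.0
      vertex 19.0 6.0 0.0
      vertex 0.0 0.0 0.0
    endloop
  endfacet
  facet normal 0.0000 0.0000 -1.0000
    outer loop
      vertex 5.0 16.0 0.0
      vertex 5.0 6.0 0.0
      vertex 0.0 0.0 0.0
    endloop
  endfacet
  facet normal 0.0000 0.0000 -1.0000
    outer loop
      vertex 0.0 16.0 0.0
      vertex 5.0 16.0 0.0
      vertex 0.0 0.0 0.0
    endloop
  endfacet
  facet normal 0.0000 0.0000 1.0000
    outer loop
      vertex 0.0 0.0 17.0
      vertex 19.0 0.0 17.0
      vertex 19.0 6.0 17.0
    endloop
  endfacet
  facet normal 0.0000 0.0000 1.0000
    outer loop
      vertex 0.0 0.0 17.0
      vertex 19.0 6.0 17.0
      vertex 5.0 6.0 17.0
    endloop
  endfacet
  facet normal 0.0000 0.0000 1.0000
    outer loop
      vertex 0.0 0.0 17.0
      vertex 5.0 6.0 17.0
      vertex 5.0 16.0 17.0
    endloop
  endfacet
  facet normal 0.0000 0.0000 1.0000
    outer loop
      vertex 0.0 0.0 17.0
      vertex 5.0 16.0 17.0
      vertex 0.0 16.0 17.0
    endloop
  endfacet
  facet normal 0.0000 -1.0000 0.0000
    outer loop
      vertex 0.0 0.0 0.0
      vertex 19.0 0.0 0.0
      vertex 19.0 0.0 17.0
    endloop
  endfacet
  facet normal 0.0000 -1.0000 0.0000
    outer loop
      vertex 0.0 0.0 0.0
      vertex 19.0 0.0 17.0
      vertex 0.0 0.0 17.0
    endloop
  endfacet
  facet normal 1.0000 0.0000 0.0000
    outer loop
      vertex 19.0 0.0 0.0
      vertex 19.0 6.0 0.0
      vertex 19.0 6.0 17.0
    endloop
  endfacet
  facet normal 1.0000 0.0000 0.0000
    outer loop
      vertex 19.0 0.0 0.0
      vertex 19.0 6.0 17.0
      vertex 19.0 0.0 17.0
    endloop
  endfacet
  facet normal 0.0000 1.0000 0.0000
    outer loop
      vertex 19.0 6.0 0.0
      vertex 5.0 6.0 0.0
      vertex 5.0 6.0 17.0
    endloop
  endfacet
  facet normal 0.0000 1.0000 0.0000
    outer loop
      vertex 19.0 6.0 0.0
      vertex 5.0 6.0 17.0
      vertex 19.0 6.0 17.0
    endloop
  endfacet
  facet normal 1.0000 0.0000 0.0000
    outer loop
      vertex 5.0 6.0 0.0
      vertex 5.0 16.0 0.0
      vertex 5.0 16.0 17.0
    endloop
  endfacet
  facet normal 1.0000 0.0000 0.0000
    outer loop
      vertex 5.0 6.0 0.0
      vertex 5.0 16.0 17.0
      vertex 5.0 6.0 17.0
    endloop
  endfacet
  facet normal 0.0000 1.0000 0.0000
    outer loop
      vertex 5.0 16.0 0.0
      vertex 0.0 16.0 0.0
      vertex 0.0 16.0 17.0
    endloop
  endfacet
  facet normal 0.0000 1.0000 0.0000
    outer loop
      vertex 5.0 16.0 0.0
      vertex 0.0 16.0 17.0
      vertex 5.0 16.0 17.0
    endloop
  endfacet
  facet normal -1.0000 0.0000 0.0000
    outer loop
      vertex 0.0 16.0 0.0
      vertex 0.0 0.0 0.0
      vertex 0.0 0.0 17.0
    endloop
  endfacet
  facet normal -1.0000 0.0000 0.0000
    outer loop
      vertex 0.0 16.0 0.0
      vertex 0.0 0.0 17.0
      vertex 0.0 16.0 17.0
    endloop
  endfacet
endsolid part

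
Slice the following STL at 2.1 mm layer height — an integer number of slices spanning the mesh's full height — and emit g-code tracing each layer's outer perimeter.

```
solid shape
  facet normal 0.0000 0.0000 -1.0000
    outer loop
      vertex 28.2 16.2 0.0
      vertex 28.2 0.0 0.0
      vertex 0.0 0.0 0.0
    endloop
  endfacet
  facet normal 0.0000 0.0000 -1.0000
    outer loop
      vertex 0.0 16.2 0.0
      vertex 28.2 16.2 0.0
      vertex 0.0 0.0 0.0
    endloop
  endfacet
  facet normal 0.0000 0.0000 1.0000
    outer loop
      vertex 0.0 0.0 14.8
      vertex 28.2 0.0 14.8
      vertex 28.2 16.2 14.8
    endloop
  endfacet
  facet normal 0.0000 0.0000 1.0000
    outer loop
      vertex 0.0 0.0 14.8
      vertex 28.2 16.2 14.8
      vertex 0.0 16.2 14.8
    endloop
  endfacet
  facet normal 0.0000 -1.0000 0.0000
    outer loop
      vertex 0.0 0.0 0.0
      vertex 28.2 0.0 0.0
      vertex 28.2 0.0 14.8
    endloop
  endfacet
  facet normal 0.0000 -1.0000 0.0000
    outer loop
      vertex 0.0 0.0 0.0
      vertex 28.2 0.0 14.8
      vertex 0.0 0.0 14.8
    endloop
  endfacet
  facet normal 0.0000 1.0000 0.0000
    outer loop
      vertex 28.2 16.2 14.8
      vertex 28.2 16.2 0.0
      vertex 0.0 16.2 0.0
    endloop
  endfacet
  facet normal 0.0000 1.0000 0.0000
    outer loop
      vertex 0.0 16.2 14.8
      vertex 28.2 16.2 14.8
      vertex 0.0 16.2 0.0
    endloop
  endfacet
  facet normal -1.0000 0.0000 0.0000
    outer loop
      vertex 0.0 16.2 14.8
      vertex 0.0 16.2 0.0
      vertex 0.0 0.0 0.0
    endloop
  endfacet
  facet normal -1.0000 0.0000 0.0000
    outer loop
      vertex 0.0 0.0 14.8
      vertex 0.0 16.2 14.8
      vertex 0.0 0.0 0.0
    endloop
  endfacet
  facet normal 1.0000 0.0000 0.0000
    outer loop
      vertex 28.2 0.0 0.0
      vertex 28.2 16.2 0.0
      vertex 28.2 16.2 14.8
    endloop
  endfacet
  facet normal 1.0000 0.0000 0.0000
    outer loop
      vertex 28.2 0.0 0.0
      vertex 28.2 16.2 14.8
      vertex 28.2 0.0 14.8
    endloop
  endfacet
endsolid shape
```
; perimeter-only toolpath
G21 ; units = mm
G90 ; absolute positioning
G28 ; home
; layer 1
G0 Z2.1
G0 X0.0 Y0.0
G1 X28.2 Y0.0
G1 X28.2 Y16.2
G1 X0.0 Y16.2
G1 X0.0 Y0.0
; layer 2
G0 Z4.2
G0 X0.0 Y0.0
G1 X28.2 Y0.0
G1 X28.2 Y16.2
G1 X0.0 Y16.2
G1 X0.0 Y0.0
; layer 3
G0 Z6.3
G0 X0.0 Y0.0
G1 X28.2 Y0.0
G1 X28.2 Y16.2
G1 X0.0 Y16.2
G1 X0.0 Y0.0
; layer 4
G0 Z8.5
G0 X0.0 Y0.0
G1 X28.2 Y0.0
G1 X28.2 Y16.2
G1 X0.0 Y16.2
G1 X0.0 Y0.0
; layer 5
G0 Z10.6
G0 X0.0 Y0.0
G1 X28.2 Y0.0
G1 X28.2 Y16.2
G1 X0.0 Y16.2
G1 X0.0 Y0.0
; layer 6
G0 Z12.7
G0 X0.0 Y0.0
G1 X28.2 Y0.0
G1 X28.2 Y16.2
G1 X0.0 Y16.2
G1 X0.0 Y0.0
; layer 7
G0 Z14.8
G0 X0.0 Y0.0
G1 X28.2 Y0.0
G1 X28.2 Y16.2
G1 X0.0 Y16.2
G1 X0.0 Y0.0
M2 ; end

The solid is a rectangular box, roughly 28.2 × 16.2 mm footprint and 14.8 mm tall. Slicing at Δz = 2.1 mm — 7 equal slices spanning the solid's height, so layer i sits at z = i·h/7 — gives 7 non-empty perimeters. Each is a 4-segment closed polygon; G0 lifts to the layer z and rapids to the start vertex, then G1 traces the edges.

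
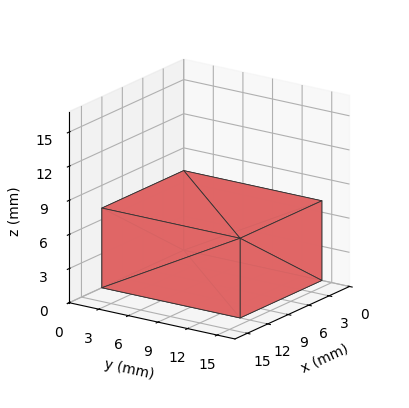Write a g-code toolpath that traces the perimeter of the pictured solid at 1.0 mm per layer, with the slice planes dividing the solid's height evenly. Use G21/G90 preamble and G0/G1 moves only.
Reading the render: the shape is a rectangular box, roughly 12 × 14 mm footprint and 7 mm tall (dimensions read to the nearest mm from the axis ticks). For the g-code, the solid's height is divided into equal slices at the stated Δz and each level perimeter traced with G1 moves after a G0 lift.

; perimeter-only toolpath
G21 ; units = mm
G90 ; absolute positioning
G28 ; home
; layer 1
G0 Z1.0
G0 X0.0 Y0.0
G1 X12.0 Y0.0
G1 X12.0 Y14.0
G1 X0.0 Y14.0
G1 X0.0 Y0.0
; layer 2
G0 Z2.0
G0 X0.0 Y0.0
G1 X12.0 Y0.0
G1 X12.0 Y14.0
G1 X0.0 Y14.0
G1 X0.0 Y0.0
; layer 3
G0 Z3.0
G0 X0.0 Y0.0
G1 X12.0 Y0.0
G1 X12.0 Y14.0
G1 X0.0 Y14.0
G1 X0.0 Y0.0
; layer 4
G0 Z4.0
G0 X0.0 Y0.0
G1 X12.0 Y0.0
G1 X12.0 Y14.0
G1 X0.0 Y14.0
G1 X0.0 Y0.0
; layer 5
G0 Z5.0
G0 X0.0 Y0.0
G1 X12.0 Y0.0
G1 X12.0 Y14.0
G1 X0.0 Y14.0
G1 X0.0 Y0.0
; layer 6
G0 Z6.0
G0 X0.0 Y0.0
G1 X12.0 Y0.0
G1 X12.0 Y14.0
G1 X0.0 Y14.0
G1 X0.0 Y0.0
; layer 7
G0 Z7.0
G0 X0.0 Y0.0
G1 X12.0 Y0.0
G1 X12.0 Y14.0
G1 X0.0 Y14.0
G1 X0.0 Y0.0
M2 ; end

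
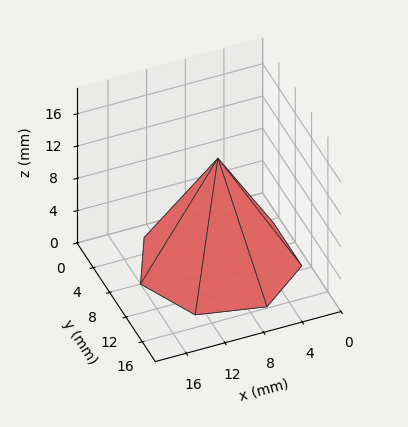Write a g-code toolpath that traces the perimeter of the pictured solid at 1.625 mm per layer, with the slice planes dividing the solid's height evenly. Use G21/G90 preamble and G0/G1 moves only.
Reading the render: the shape is a regular 7-sided pyramid, base circumscribed radius ≈ 8 mm, apex at z ≈ 13 mm (dimensions read to the nearest mm from the axis ticks). For the g-code, the solid's height is divided into equal slices at the stated Δz and each level perimeter traced with G1 moves after a G0 lift.

; perimeter-only toolpath
G21 ; units = mm
G90 ; absolute positioning
G28 ; home
; layer 1
G0 Z1.625
G0 X15.000 Y8.000
G1 X12.364 Y13.473
G1 X6.442 Y14.824
G1 X1.693 Y11.037
G1 X1.693 Y4.963
G1 X6.442 Y1.176
G1 X12.364 Y2.527
G1 X15.000 Y8.000
; layer 2
G0 Z3.250
G0 X14.000 Y8.000
G1 X11.741 Y12.691
G1 X6.665 Y13.849
G1 X2.594 Y10.603
G1 X2.594 Y5.397
G1 X6.665 Y2.151
G1 X11.741 Y3.309
G1 X14.000 Y8.000
; layer 3
G0 Z4.875
G0 X13.000 Y8.000
G1 X11.117 Y11.909
G1 X6.887 Y12.874
G1 X3.495 Y10.169
G1 X3.495 Y5.831
G1 X6.887 Y3.126
G1 X11.117 Y4.091
G1 X13.000 Y8.000
; layer 4
G0 Z6.500
G0 X12.000 Y8.000
G1 X10.494 Y11.128
G1 X7.110 Y11.899
G1 X4.396 Y9.736
G1 X4.396 Y6.264
G1 X7.110 Y4.101
G1 X10.494 Y4.873
G1 X12.000 Y8.000
; layer 5
G0 Z8.125
G0 X11.000 Y8.000
G1 X9.870 Y10.346
G1 X7.332 Y10.925
G1 X5.297 Y9.302
G1 X5.297 Y6.698
G1 X7.332 Y5.075
G1 X9.870 Y5.654
G1 X11.000 Y8.000
; layer 6
G0 Z9.750
G0 X10.000 Y8.000
G1 X9.247 Y9.564
G1 X7.555 Y9.950
G1 X6.198 Y8.868
G1 X6.198 Y7.132
G1 X7.555 Y6.050
G1 X9.247 Y6.436
G1 X10.000 Y8.000
; layer 7
G0 Z11.375
G0 X9.000 Y8.000
G1 X8.623 Y8.782
G1 X7.777 Y8.975
G1 X7.099 Y8.434
G1 X7.099 Y7.566
G1 X7.777 Y7.025
G1 X8.623 Y7.218
G1 X9.000 Y8.000
M2 ; end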